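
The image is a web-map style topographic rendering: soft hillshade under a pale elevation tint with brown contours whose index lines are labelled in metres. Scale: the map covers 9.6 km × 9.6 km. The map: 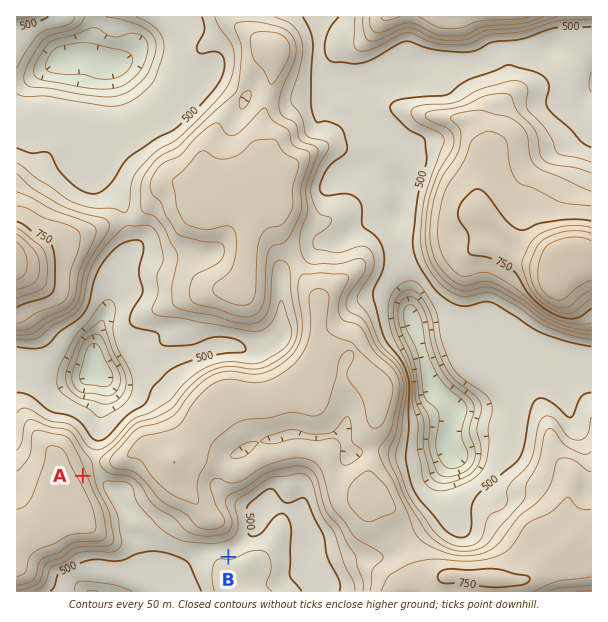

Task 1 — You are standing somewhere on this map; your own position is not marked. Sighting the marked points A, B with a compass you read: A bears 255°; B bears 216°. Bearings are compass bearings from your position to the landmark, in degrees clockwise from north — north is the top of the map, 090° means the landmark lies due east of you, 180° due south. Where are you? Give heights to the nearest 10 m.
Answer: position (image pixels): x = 336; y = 408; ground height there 680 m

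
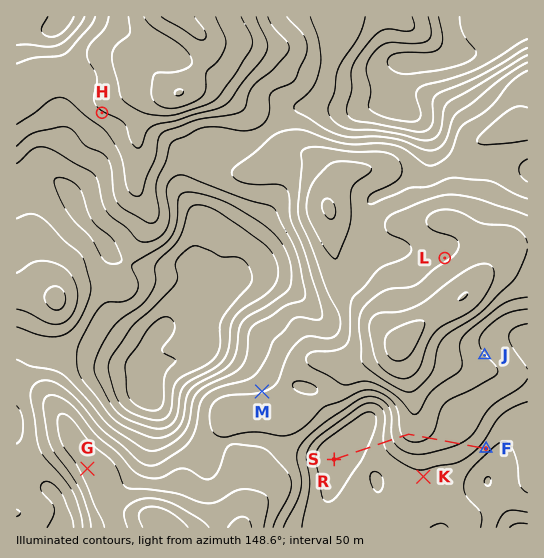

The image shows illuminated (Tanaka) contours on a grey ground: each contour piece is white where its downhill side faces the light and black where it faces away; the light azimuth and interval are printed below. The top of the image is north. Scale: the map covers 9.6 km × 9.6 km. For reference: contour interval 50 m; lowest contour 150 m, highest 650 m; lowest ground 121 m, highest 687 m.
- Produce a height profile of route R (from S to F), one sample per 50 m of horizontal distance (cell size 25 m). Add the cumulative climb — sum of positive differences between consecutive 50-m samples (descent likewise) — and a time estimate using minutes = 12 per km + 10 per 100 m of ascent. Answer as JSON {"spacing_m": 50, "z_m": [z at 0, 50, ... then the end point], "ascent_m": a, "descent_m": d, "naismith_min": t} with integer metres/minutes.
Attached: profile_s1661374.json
{"spacing_m": 50, "z_m": [540, 539, 537, 534, 530, 526, 522, 519, 515, 512, 510, 507, 504, 501, 496, 491, 485, 477, 468, 457, 445, 432, 418, 404, 389, 375, 363, 352, 342, 335, 331, 330, 331, 333, 336, 340, 345, 349, 354, 359, 364, 369, 374, 379, 383, 387, 390, 394, 397, 400, 403, 407, 412, 419, 427, 436, 447, 458, 470, 481, 482], "ascent_m": 152, "descent_m": 210, "naismith_min": 51}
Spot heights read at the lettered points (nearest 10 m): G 270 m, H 310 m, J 350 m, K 460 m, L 260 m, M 350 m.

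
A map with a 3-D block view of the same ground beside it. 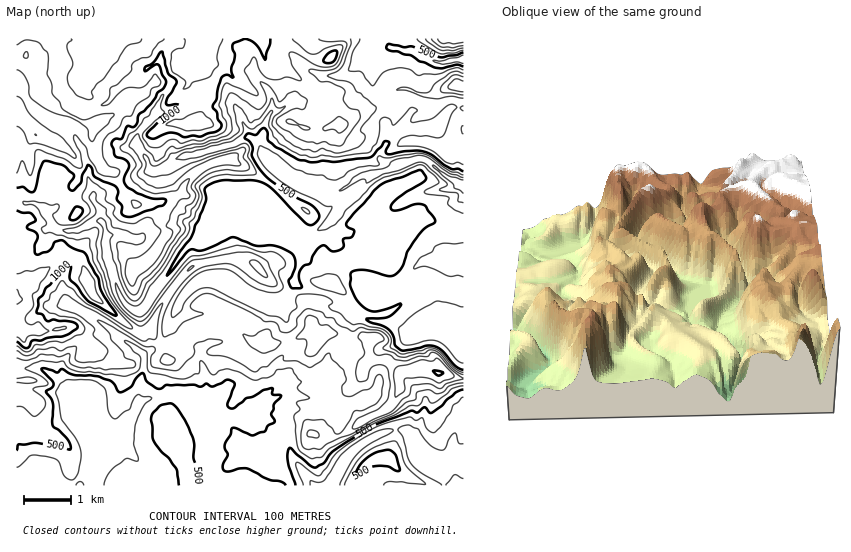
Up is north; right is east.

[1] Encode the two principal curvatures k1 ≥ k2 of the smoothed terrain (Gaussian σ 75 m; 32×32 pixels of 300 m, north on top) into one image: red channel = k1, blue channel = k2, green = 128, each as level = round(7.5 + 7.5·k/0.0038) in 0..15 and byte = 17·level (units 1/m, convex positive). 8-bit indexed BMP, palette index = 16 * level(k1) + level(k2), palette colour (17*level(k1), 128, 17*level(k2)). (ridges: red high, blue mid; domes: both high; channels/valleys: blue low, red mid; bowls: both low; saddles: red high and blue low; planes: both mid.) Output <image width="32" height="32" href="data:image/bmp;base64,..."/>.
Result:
<image width="32" height="32" href="data:image/bmp;base64,Qk02CAAAAAAAADYEAAAoAAAAIAAAACAAAAABAAgAAAAAAAAEAAATCwAAEwsAAAABAAAAAAAAAIAAABGAAAAigAAAM4AAAESAAABVgAAAZoAAAHeAAACIgAAAmYAAAKqAAAC7gAAAzIAAAN2AAADugAAA/4AAAACAEQARgBEAIoARADOAEQBEgBEAVYARAGaAEQB3gBEAiIARAJmAEQCqgBEAu4ARAMyAEQDdgBEA7oARAP+AEQAAgCIAEYAiACKAIgAzgCIARIAiAFWAIgBmgCIAd4AiAIiAIgCZgCIAqoAiALuAIgDMgCIA3YAiAO6AIgD/gCIAAIAzABGAMwAigDMAM4AzAESAMwBVgDMAZoAzAHeAMwCIgDMAmYAzAKqAMwC7gDMAzIAzAN2AMwDugDMA/4AzAACARAARgEQAIoBEADOARABEgEQAVYBEAGaARAB3gEQAiIBEAJmARACqgEQAu4BEAMyARADdgEQA7oBEAP+ARAAAgFUAEYBVACKAVQAzgFUARIBVAFWAVQBmgFUAd4BVAIiAVQCZgFUAqoBVALuAVQDMgFUA3YBVAO6AVQD/gFUAAIBmABGAZgAigGYAM4BmAESAZgBVgGYAZoBmAHeAZgCIgGYAmYBmAKqAZgC7gGYAzIBmAN2AZgDugGYA/4BmAACAdwARgHcAIoB3ADOAdwBEgHcAVYB3AGaAdwB3gHcAiIB3AJmAdwCqgHcAu4B3AMyAdwDdgHcA7oB3AP+AdwAAgIgAEYCIACKAiAAzgIgARICIAFWAiABmgIgAd4CIAIiAiACZgIgAqoCIALuAiADMgIgA3YCIAO6AiAD/gIgAAICZABGAmQAigJkAM4CZAESAmQBVgJkAZoCZAHeAmQCIgJkAmYCZAKqAmQC7gJkAzICZAN2AmQDugJkA/4CZAACAqgARgKoAIoCqADOAqgBEgKoAVYCqAGaAqgB3gKoAiICqAJmAqgCqgKoAu4CqAMyAqgDdgKoA7oCqAP+AqgAAgLsAEYC7ACKAuwAzgLsARIC7AFWAuwBmgLsAd4C7AIiAuwCZgLsAqoC7ALuAuwDMgLsA3YC7AO6AuwD/gLsAAIDMABGAzAAigMwAM4DMAESAzABVgMwAZoDMAHeAzACIgMwAmYDMAKqAzAC7gMwAzIDMAN2AzADugMwA/4DMAACA3QARgN0AIoDdADOA3QBEgN0AVYDdAGaA3QB3gN0AiIDdAJmA3QCqgN0Au4DdAMyA3QDdgN0A7oDdAP+A3QAAgO4AEYDuACKA7gAzgO4ARIDuAFWA7gBmgO4Ad4DuAIiA7gCZgO4AqoDuALuA7gDMgO4A3YDuAO6A7gD/gO4AAID/ABGA/wAigP8AM4D/AESA/wBVgP8AZoD/AHeA/wCIgP8AmYD/AKqA/wC7gP8AzID/AN2A/wDugP8A/4D/AIaGhaSUpaeYmJeHh5iHl4d2hobHk6OCtcZ2hbXnxpTHhnZ2p6aGhJeGhoeHl4aHl4eXqJWBx4WA2Menx3R1hYWGdoa2p3WHhYaHh5eHdoeHmJenkri4lnGAt8mnc4Wmhqenx7iFhneHhoiYqIeGh5eHh5eTycrX5oNwkqRzp5eWhpeVdXaHh4eFmJiohoaXlnZ3hoW3p4ak+caDcnS3h4Z2p6d1d4eXl4SXqZeGh5andnaHl5aWhXST1fimlaSWdaa0lGV3dna3dYSSgoR1hKeXhYaFpaaWp4VzlfilhKZkx+jEc4NjhLaDlZaXlpaWZJWWhHalhYaG15R05pWW6fSBcIOUuae3x9fDyLeXhJeWqKiGhZaFdobItcTn+PjpYrWFhpPHybenkYHHppaVqJeFp5aVt7eElnXEw3OGx6Vz17amp6OmhXC1x7O3p4V1hbe4tsWm2La1xvrXYnOThHe2x9b56KOA9vT2g4Wot7enl7ancqfHqIWkgpF1d4eHh6aTcnOQgffEcJL2caWVpre3hHN0taWFdJWmx6eGh4eHqJV1YpX4toD3gPaipMm3hIGDpZLHpJS2hXV1pqd3d4e3yIeSx/mEkfiEgPeBgYJzhbjoc5O3uKd0dYWDp5eXmIanx4LGp4Cl+biDkPjElJW46ZSWlJeXpZaXqZeEloaXhoWmxteWcMeW57hwo7bn19imuKZ0mIeHl5iYl3aGdYSYlqWopseAtXN095eBdIWmhHSFhZeWloeHh5inh3eHiJamgKCQspGVlXTFxpR0h4V2h4eFlKOEpoeHh5enl6ent6WDt+q0g7jIlbeWpoOGh3d3doXp2JOUuJeGh5iYh5ZzpJaWtXCmt9nX2MbZlHWHd3aV96aFlaSUyJeFlKa3pJamhpfHcpXThXV1tuRiZIR0peaDg4SVk5Om2Ne3xbJwpqZ1dMWi6NmUcIGF9/aWp/fFc4WGhYWWhICQktmzkLeWk4W31NWWlrWhxnBwoPb5tmJzhZeWlpaWprSCgJDYuJXG18eB14WTYNimpZaVgJDBgZeYmKent7eooujn14anpLeGhJW4p6ei0/fH2Nnpx6KBt7jIt7fJhJaVhIWGdqi3dYanppbHtqeAgqWnt5eDpLWgyJaHh6e3loWXh5eFlZWWp4SUpYOnx6ehtoS2lXGX2LKChIaWhpelt3WWppSDdreWhKiXdYOW17Kjl5ellNeSpYa3xsi4hnWYuLel9vp1x3SGqKiXl4SkscenmKa2hKS3p6WAoIGGdoeIh6aVuLenhXaXh7iHhpWBuIeXl5eFtoeGpeb7lXSGl5eUgJCAlZaGhpZ2h6eXqJOFh4enhpTIh4aWg7PklJeElKPG6ec="/>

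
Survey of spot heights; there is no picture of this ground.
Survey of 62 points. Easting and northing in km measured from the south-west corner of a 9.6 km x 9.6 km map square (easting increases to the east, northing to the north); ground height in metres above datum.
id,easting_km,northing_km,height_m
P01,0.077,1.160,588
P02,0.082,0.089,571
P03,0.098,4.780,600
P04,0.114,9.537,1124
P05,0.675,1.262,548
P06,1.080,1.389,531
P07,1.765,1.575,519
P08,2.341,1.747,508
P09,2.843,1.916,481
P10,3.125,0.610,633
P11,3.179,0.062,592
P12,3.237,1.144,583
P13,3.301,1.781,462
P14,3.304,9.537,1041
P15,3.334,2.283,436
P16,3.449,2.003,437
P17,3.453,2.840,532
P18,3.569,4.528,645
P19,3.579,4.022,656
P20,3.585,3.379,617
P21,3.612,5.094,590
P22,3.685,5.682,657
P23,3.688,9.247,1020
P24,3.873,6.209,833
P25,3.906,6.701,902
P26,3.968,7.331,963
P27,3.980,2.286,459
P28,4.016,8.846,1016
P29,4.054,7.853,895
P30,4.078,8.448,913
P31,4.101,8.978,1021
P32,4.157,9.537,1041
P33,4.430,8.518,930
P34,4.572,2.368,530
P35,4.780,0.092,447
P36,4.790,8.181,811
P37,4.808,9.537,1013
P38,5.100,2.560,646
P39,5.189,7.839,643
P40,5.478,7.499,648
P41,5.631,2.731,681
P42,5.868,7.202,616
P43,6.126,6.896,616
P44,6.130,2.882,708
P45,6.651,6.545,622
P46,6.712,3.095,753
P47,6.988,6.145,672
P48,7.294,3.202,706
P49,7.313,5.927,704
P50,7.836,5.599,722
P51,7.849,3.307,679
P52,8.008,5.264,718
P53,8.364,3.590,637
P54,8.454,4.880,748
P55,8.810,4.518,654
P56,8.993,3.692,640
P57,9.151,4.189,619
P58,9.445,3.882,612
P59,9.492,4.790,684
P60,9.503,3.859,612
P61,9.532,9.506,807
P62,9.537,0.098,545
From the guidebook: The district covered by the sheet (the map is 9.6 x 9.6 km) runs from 400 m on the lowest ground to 1130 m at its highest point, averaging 680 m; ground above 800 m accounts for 17.6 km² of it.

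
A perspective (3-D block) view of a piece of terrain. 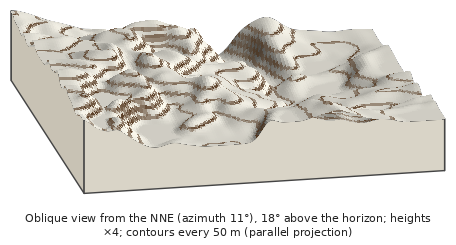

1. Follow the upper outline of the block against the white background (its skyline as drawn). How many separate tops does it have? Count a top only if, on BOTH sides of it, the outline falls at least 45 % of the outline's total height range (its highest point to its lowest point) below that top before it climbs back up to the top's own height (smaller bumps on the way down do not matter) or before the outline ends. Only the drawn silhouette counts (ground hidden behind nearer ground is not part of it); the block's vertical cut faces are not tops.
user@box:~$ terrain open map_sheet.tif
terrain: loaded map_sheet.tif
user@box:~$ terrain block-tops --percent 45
0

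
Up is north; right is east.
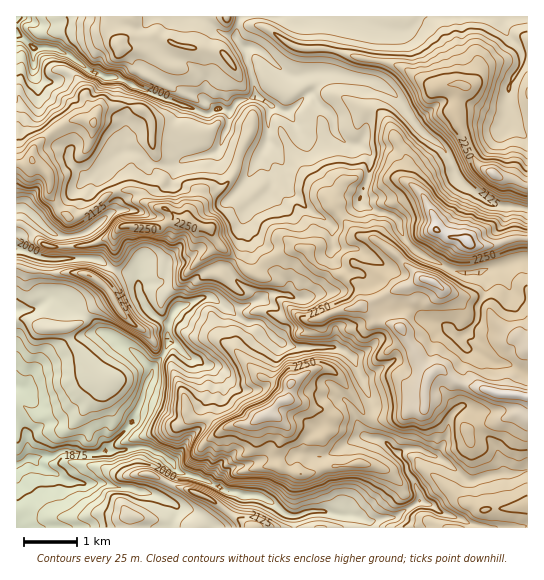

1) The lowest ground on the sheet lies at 1815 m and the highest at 2390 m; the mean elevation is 2125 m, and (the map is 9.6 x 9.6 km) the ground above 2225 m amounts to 19.9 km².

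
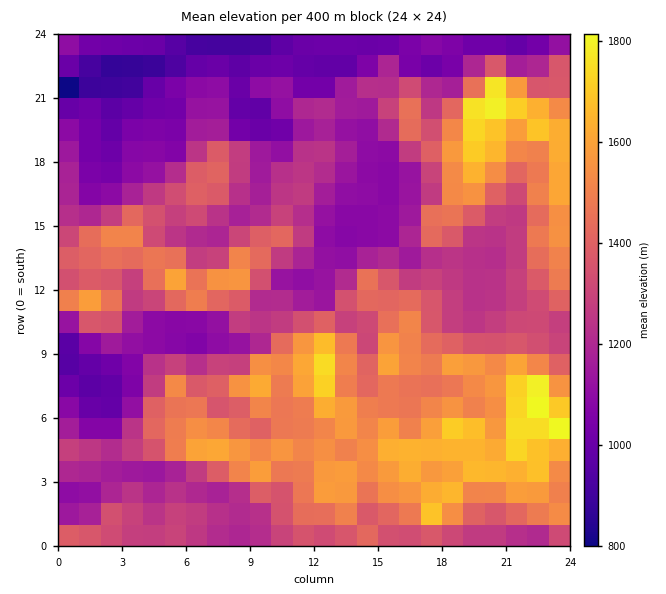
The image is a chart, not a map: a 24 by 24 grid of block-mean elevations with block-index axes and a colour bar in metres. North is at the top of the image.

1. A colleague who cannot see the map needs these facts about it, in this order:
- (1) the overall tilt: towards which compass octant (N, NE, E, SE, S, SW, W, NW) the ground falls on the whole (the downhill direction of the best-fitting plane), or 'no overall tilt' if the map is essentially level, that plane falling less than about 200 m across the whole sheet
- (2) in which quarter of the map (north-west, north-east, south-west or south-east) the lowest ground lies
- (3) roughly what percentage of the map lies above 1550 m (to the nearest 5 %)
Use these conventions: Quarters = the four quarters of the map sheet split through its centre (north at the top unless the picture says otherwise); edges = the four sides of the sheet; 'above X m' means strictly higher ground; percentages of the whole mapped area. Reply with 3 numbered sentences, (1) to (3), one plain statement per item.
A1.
(1) The general tilt is down to the north-west (the land rises towards the south-east).
(2) The lowest ground is in the north-west quarter.
(3) About 15 % of the map lies above 1550 m.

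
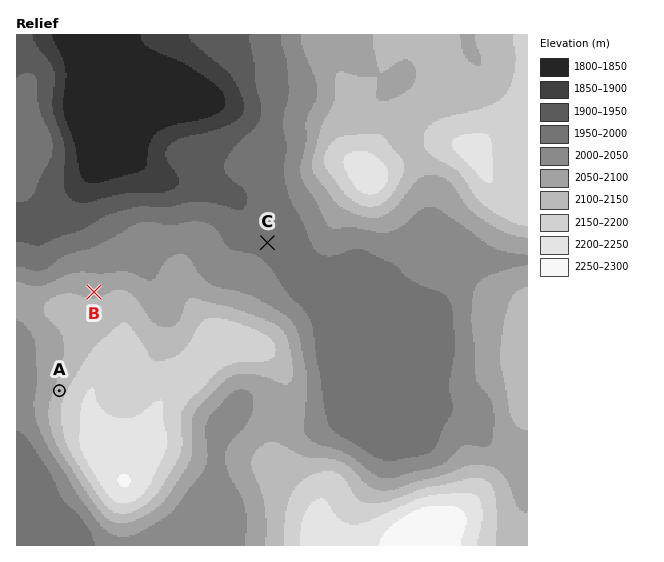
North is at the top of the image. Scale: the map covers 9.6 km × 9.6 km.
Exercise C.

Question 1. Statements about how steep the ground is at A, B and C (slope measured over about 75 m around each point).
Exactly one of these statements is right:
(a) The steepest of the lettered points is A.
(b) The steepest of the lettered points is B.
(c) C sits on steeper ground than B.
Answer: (a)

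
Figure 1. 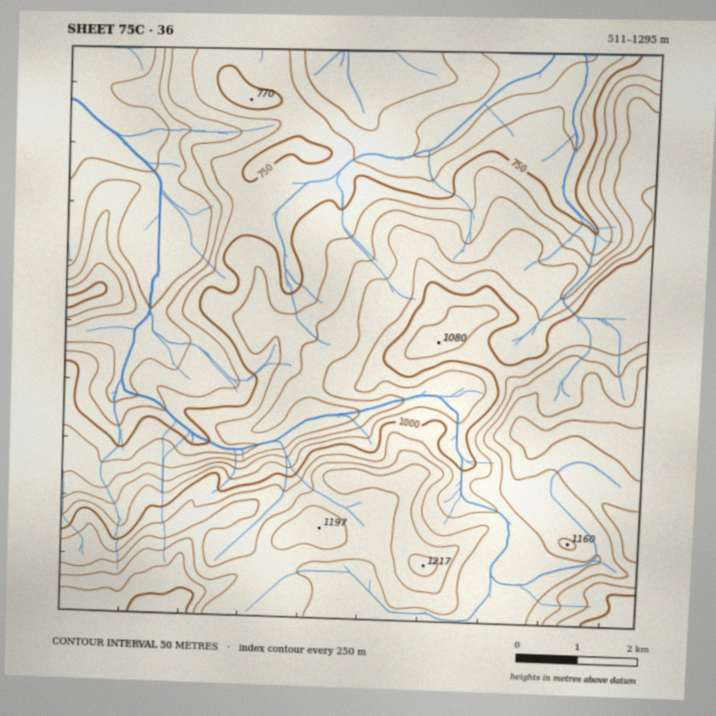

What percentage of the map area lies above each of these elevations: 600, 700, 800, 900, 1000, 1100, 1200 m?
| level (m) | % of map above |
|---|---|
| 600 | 93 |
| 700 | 77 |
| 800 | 59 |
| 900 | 47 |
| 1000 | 36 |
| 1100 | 20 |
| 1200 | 4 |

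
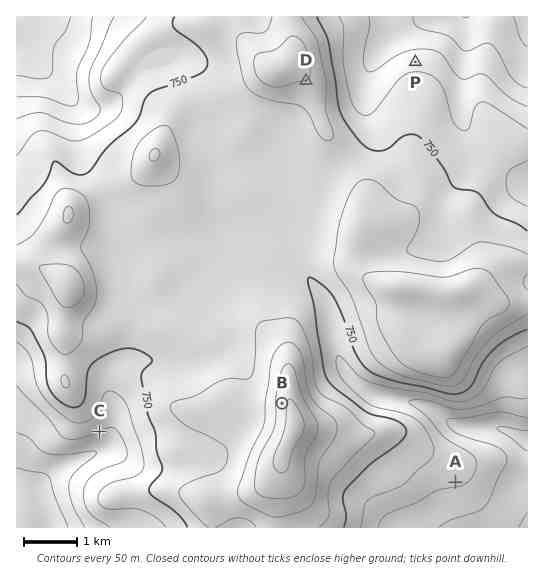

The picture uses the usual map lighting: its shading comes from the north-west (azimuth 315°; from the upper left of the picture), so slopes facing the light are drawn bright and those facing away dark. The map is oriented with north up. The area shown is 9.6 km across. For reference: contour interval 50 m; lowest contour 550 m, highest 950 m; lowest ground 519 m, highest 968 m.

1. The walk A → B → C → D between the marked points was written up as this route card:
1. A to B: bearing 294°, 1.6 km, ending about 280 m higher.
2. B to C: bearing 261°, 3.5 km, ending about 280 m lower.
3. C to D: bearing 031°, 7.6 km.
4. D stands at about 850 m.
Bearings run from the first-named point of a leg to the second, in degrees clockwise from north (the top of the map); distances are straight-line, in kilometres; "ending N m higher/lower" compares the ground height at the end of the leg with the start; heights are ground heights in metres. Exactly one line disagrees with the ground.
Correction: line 1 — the distance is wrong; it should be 3.6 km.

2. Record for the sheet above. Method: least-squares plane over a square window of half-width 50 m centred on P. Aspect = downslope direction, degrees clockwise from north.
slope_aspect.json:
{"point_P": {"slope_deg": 7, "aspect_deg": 355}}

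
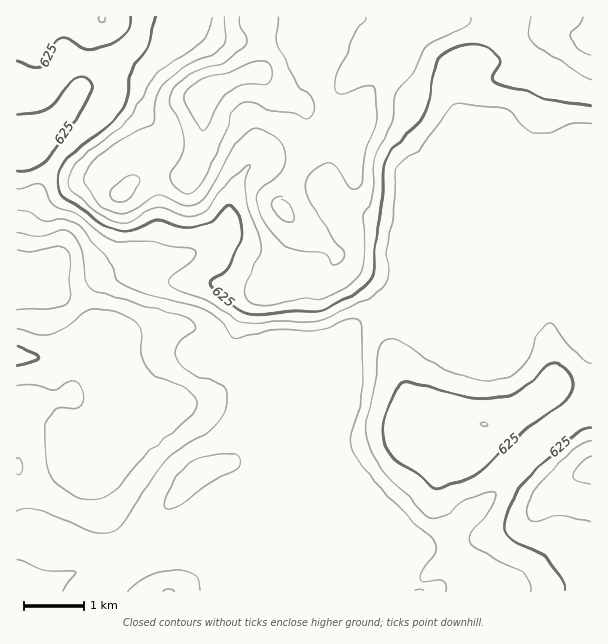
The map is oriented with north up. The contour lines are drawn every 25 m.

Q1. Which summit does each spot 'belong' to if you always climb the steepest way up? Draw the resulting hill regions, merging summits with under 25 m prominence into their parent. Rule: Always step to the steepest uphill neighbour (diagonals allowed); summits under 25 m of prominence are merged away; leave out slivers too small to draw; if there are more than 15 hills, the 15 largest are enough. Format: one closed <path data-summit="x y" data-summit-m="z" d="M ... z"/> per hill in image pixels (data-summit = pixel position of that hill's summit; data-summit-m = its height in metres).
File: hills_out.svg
<path data-summit="206 95" data-summit-m="742" d="M488 16l-346 1 0 10-4 12-17 12-9 23 0 9-24 37-40 53-10 16-18 45-4 39 1 221 18-4 12-6 25-19 13-31 14-8 7-9 5-21 14 2 24-4 22 9 14 0 25-6 36-18 15 6 11 11 5 9 3 32 4 15 1 18 51-120 8-14 12-11 37-18 29 0 6 3 9 0 63-26 14-11 2-13-5-6 0-9-48-114-6-38 1-22 15-10 11-14 4-18z"/><path data-summit="483 423" data-summit-m="650" d="M584 278l-14 0-22 5-50 1-61 26-9 0-6-3-29 0-33 15-16 14-7 11-45 111-15 30-11 11-12 6-65 25-21 12-38 16 5 1 33-9 18 0 86-36 16 0 9 4 39 0 66 28 26 0 10-5 29-27 13-8 16-15 10-15 33-32 40-32 13-4 0-96-6-4z"/><path data-summit="195 476" data-summit-m="583" d="M249 379l-39 18-25 6-14 0-22-9-24 4-14-2-5 21-7 9-14 8-13 31-25 19-12 6-17 3-2 2 0 93 14 1 15-3 42-20 26-2 16-5 39-17 21-12 77-31 11-11 6-12 1-24-4-15-3-32-5-9-11-11z"/><path data-summit="591 38" data-summit-m="683" d="M591 16l-102 0-2 22-6 15-8 8-9 5-7 8 0 19 6 38 47 109 1 14 5 6-2 13-13 11 47-1 44-7z"/><path data-summit="591 470" data-summit-m="681" d="M591 409l-12 3-40 32-33 32-10 15-16 15-13 8-23 22-12 8-30 2-66-28-35 1 86 35 24 28 18 6 3 4 159 0z"/><path data-summit="101 18" data-summit-m="651" d="M141 16l-125 1 1 255 3-38 18-45 16-25 34-44 24-37 0-9 9-23 11-7 7-8 3-9z"/><path data-summit="168 591" data-summit-m="601" d="M288 514l-21 2-81 34-18 0-39 10-36 5-18 6-25 13-20 5-13 0-1 2 253 1 5-17 8-5 12-13 7-20-3-15z"/>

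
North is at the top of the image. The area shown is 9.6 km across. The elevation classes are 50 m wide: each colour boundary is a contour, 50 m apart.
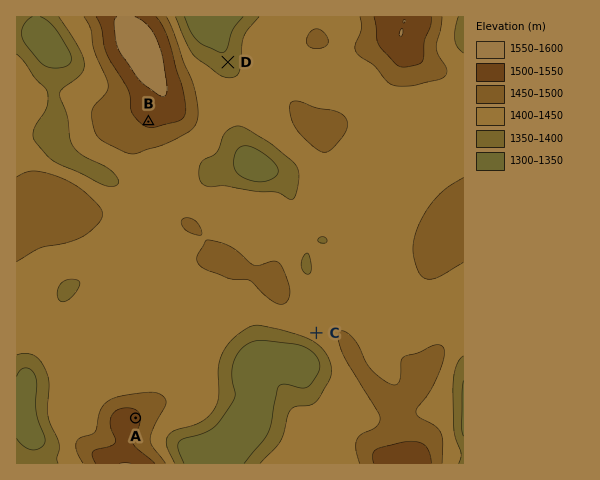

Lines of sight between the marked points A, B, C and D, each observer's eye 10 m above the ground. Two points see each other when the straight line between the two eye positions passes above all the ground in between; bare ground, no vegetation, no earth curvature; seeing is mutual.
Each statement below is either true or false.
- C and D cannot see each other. true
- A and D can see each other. false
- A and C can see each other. true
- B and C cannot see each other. true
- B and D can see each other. false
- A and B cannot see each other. false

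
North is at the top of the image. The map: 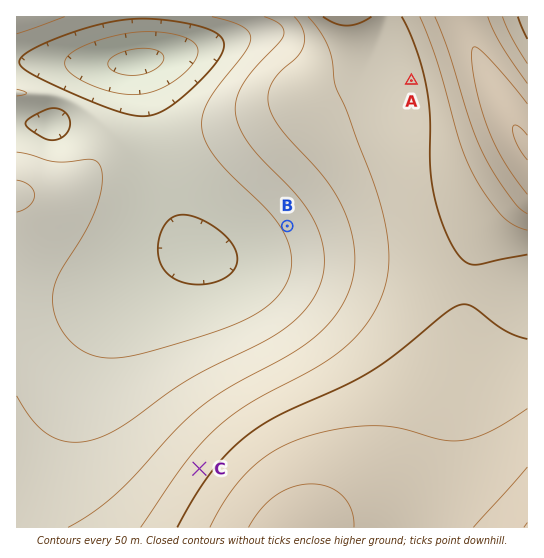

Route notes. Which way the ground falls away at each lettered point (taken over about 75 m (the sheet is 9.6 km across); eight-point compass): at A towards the W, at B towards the SW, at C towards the NW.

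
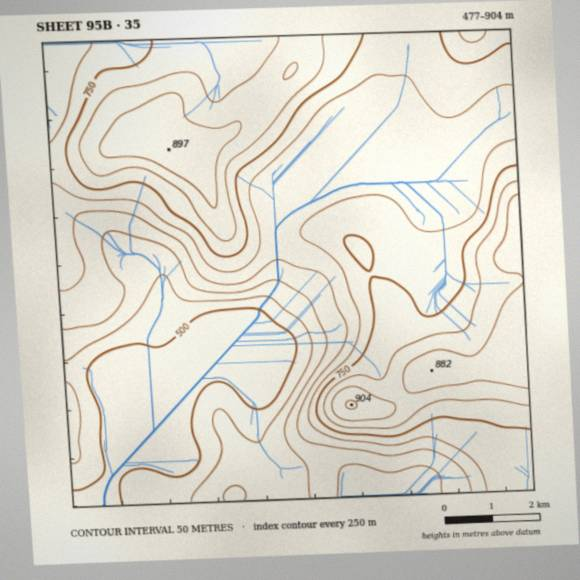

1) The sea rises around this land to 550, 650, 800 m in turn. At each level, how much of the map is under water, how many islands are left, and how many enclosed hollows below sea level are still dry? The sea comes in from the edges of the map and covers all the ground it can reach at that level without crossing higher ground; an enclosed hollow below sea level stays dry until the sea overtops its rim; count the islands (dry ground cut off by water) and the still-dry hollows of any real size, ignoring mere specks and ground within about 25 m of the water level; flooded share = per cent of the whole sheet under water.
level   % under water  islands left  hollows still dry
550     17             0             0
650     33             0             0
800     82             0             0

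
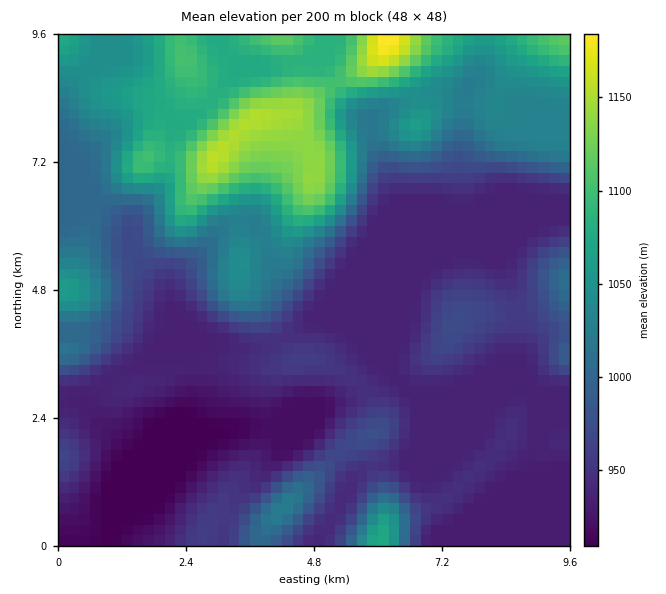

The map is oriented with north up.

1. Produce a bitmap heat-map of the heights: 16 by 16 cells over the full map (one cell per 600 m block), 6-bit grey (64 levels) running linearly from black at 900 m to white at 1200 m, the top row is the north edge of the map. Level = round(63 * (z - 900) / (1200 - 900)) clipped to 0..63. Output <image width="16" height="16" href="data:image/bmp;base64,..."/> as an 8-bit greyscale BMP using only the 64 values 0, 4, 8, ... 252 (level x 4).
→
<image width="16" height="16" href="data:image/bmp;base64,Qk02BQAAAAAAADYEAAAoAAAAEAAAABAAAAABAAgAAAAAAAABAAATCwAAEwsAAAABAAAAAAAAAAAAAAEBAQACAgIAAwMDAAQEBAAFBQUABgYGAAcHBwAICAgACQkJAAoKCgALCwsADAwMAA0NDQAODg4ADw8PABAQEAAREREAEhISABMTEwAUFBQAFRUVABYWFgAXFxcAGBgYABkZGQAaGhoAGxsbABwcHAAdHR0AHh4eAB8fHwAgICAAISEhACIiIgAjIyMAJCQkACUlJQAmJiYAJycnACgoKAApKSkAKioqACsrKwAsLCwALS0tAC4uLgAvLy8AMDAwADExMQAyMjIAMzMzADQ0NAA1NTUANjY2ADc3NwA4ODgAOTk5ADo6OgA7OzsAPDw8AD09PQA+Pj4APz8/AEBAQABBQUEAQkJCAENDQwBEREQARUVFAEZGRgBHR0cASEhIAElJSQBKSkoAS0tLAExMTABNTU0ATk5OAE9PTwBQUFAAUVFRAFJSUgBTU1MAVFRUAFVVVQBWVlYAV1dXAFhYWABZWVkAWlpaAFtbWwBcXFwAXV1dAF5eXgBfX18AYGBgAGFhYQBiYmIAY2NjAGRkZABlZWUAZmZmAGdnZwBoaGgAaWlpAGpqagBra2sAbGxsAG1tbQBubm4Ab29vAHBwcABxcXEAcnJyAHNzcwB0dHQAdXV1AHZ2dgB3d3cAeHh4AHl5eQB6enoAe3t7AHx8fAB9fX0Afn5+AH9/fwCAgIAAgYGBAIKCggCDg4MAhISEAIWFhQCGhoYAh4eHAIiIiACJiYkAioqKAIuLiwCMjIwAjY2NAI6OjgCPj48AkJCQAJGRkQCSkpIAk5OTAJSUlACVlZUAlpaWAJeXlwCYmJgAmZmZAJqamgCbm5sAnJycAJ2dnQCenp4An5+fAKCgoAChoaEAoqKiAKOjowCkpKQApaWlAKampgCnp6cAqKioAKmpqQCqqqoAq6urAKysrACtra0Arq6uAK+vrwCwsLAAsbGxALKysgCzs7MAtLS0ALW1tQC2trYAt7e3ALi4uAC5ubkAurq6ALu7uwC8vLwAvb29AL6+vgC/v78AwMDAAMHBwQDCwsIAw8PDAMTExADFxcUAxsbGAMfHxwDIyMgAycnJAMrKygDLy8sAzMzMAM3NzQDOzs4Az8/PANDQ0ADR0dEA0tLSANPT0wDU1NQA1dXVANbW1gDX19cA2NjYANnZ2QDa2toA29vbANzc3ADd3d0A3t7eAN/f3wDg4OAA4eHhAOLi4gDj4+MA5OTkAOXl5QDm5uYA5+fnAOjo6ADp6ekA6urqAOvr6wDs7OwA7e3tAO7u7gDv7+8A8PDwAPHx8QDy8vIA8/PzAPT09AD19fUA9vb2APf39wD4+PgA+fn5APr6+gD7+/sA/Pz8AP39/QD+/v4A////AAwIDBwwOFg8KGR4KBgYGBgYCAgMJCxEXDA8UCgkHBgYLBAICBAgHDA4LCggICQcHCgUDAgIDBAQJDwwICAgJCAcHBgQEBQYFBgoKCAgICAcPCggHBwgKCwsJCAoJCAgMFhEKBwcJCwoJCAgMDgsKDx0VDAgMFhUMCAgICg4NDBIeFg4MEx0aFQoICAgKCQsTFxMQFxccGxwTCQgICAgIDBUVEyElHh8pIw8ICAgICAgVGSMlMS0rMC0YDQ0MCwwOFholJzA0MTItGxkZExcZGhkeIyUnMDQzKBscHxocHBweICInKCYpKyorJyAcHB4fIR8gKCgmKCknMjgsIyAlKQ="/>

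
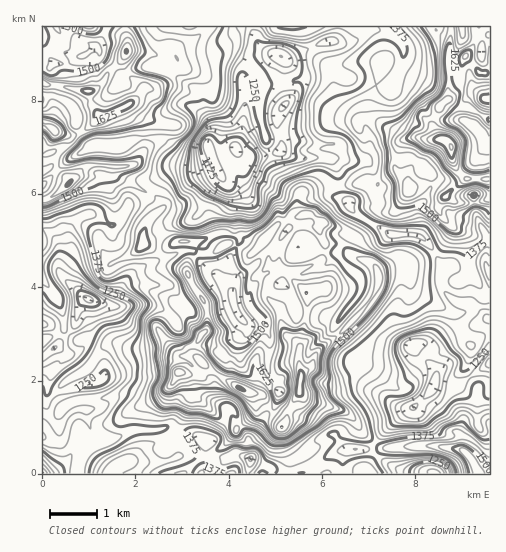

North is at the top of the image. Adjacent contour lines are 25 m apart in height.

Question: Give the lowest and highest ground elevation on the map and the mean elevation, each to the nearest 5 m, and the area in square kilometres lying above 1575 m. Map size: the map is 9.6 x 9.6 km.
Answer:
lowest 1085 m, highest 1780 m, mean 1420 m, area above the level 12.2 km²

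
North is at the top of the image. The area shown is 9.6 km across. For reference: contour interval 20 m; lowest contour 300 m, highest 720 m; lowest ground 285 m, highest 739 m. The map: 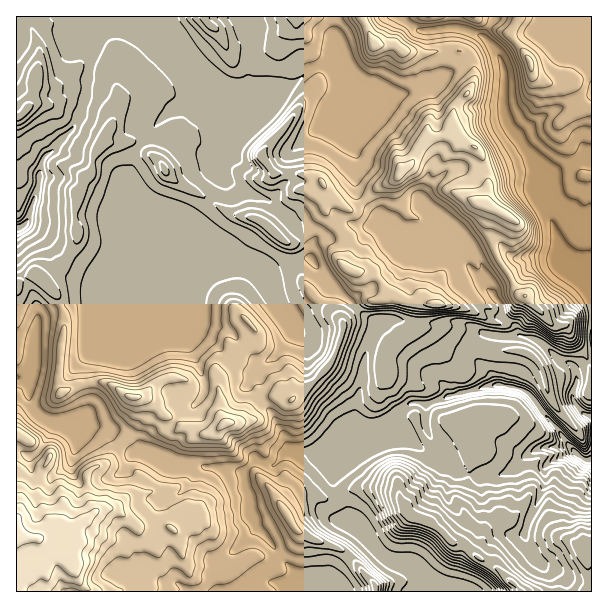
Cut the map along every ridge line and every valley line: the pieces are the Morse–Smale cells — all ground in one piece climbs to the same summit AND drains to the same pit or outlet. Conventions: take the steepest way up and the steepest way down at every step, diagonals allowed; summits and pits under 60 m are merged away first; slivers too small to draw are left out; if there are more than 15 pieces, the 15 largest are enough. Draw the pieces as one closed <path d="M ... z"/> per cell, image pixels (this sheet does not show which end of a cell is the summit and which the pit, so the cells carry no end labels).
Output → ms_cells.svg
<path d="M333 16l-223 0-8 4-10 10 0 24-6 26 0 15-7 24-6 10-29 27-4 12-2 20-8 28-9 12-5 0 0 56 19-10 21 20 6 13 12-5 19 0 3 3-2 18 8 21 6 6 8 4 12 0 6-4 11-12 7-26-1-55-3-8 28-14 9 0 27-38 10-20-4-16 5-8 11-37 8-13 42-13 34-24 14-4 10 1-8-27z"/><path d="M494 49l-5 0-19 10 4 6 1 13-6 14-12 12-3 6-3 18 4 8-9-2-20 5-5 5-7 17-12 8-9 12-15 6-24 23-6 0-18-16-5 7 0 9 23 27 0 18-4 11 7 5 21 1 10 10 8 14-15 5-13 1-6 6 9 8 12 8 15-5 25 6 39-3 15 4 14 8 19 3 24 0 14 6 16 17 11 2 6 8 17-11 0-53-3-4 3-23-26-13-7-9-5-29-12-31 0-24-8-15-24-29-6-13 0-48-6-15z"/><path d="M504 385l-15 0-40 11-23 8 0 29-15 7-15-2-39 18-7 0-16 21 2 14 10 16 3 14 15 12 19 23 10 6 21 4 15 14 12 6 3 6 147 0 1-131-10-3-10-8-18-25-29-34z"/><path d="M471 60l-15 7-24 19-51 12-16 0-9-9-10-20-7-7-7 0-23 8-15 14-10 6-42 13-8 13-6 24-10 21 0 7 4 6-2 8-8 15-28 39 31 18 28 4 11 4 10 9 6 0 18-9 23-3 8 13 37 35 9-6 10 0 14-5-7-14-10-10-21-1-7-5 4-11 0-18-23-27 0-9 5-7 18 16 6 0 24-23 15-6 7-10 14-10 7-17 5-5 27-5-2-14 3-10 3-6 12-12 6-14z"/><path d="M183 235l-7 0-28 14 3 8 1 55-7 26-11 12-6 4-12 0-8-4-6-6-6-14 0-25-3-3-19 0-13 6 3 6 0 19-3 11-3 37 4 11 21-8 25 0 21 13 20 1 9 9 6 8 7 3 11 9 6 0 12 6 10 1 17-12 10 0 6-2 5-9 13-11 12-4 18 4 21-16 20-24 11-28 0-11 13-13-32-31 1 16-5 7-9 8-21 12-14-20-12-28-10-10-11-4-28-4z"/><path d="M17 433l0 159 296-1-2-7-6 0-7-3-6-12-36-42-13-53-48-10-22 2-18-9-18-3-14-10-16 19-15 6-6 5 2 26 6 13-18 14-2 8-17-5-6 2 1-7-9-15-5-13 2-21 9-18-22-19z"/><path d="M393 319l-13 3-4 4-10 28-4 27-7 26 1 16-6 5-8 13 2 9 6 6 7 0 39-18 15 2 11-4 5-4-1-27 3-2 20-7 40-11 15 0 21 6 29 34 18 25 13 10 7-1-1-99-16 10-6-8-11-2-16-17-14-6-24 0-19-3-14-8-15-4-39 3z"/><path d="M353 424l-9 0-6 3-17 17-10 6-18 1-8 3-12 12-6 0-12-6-11 11 2 18 4 8 0 9 6 21 36 42 6 12 7 3 6 0 3 8 129 0 1-4-3-2-12-6-15-14-21-4-10-6-19-23-15-12-3-14-10-16-2-14 15-21-7-15z"/><path d="M591 16l-191 1 19 14 13 0 12-3 21 2 18 7 10 10 11 21 1 52 5 9 28 35 4 9 0 6 3 1 19-14 28-10z"/><path d="M357 308l-4 2-10 11 0 11-7 22-6 11-18 19-21 16-4 0-8-4-12 1-10 6-14 17-6 2-10 0-11 10-12 2-12-6-10-1-11-9-7-3-6-8-9-9-12-1 3 23-7 12-11 11 15 11 9 0 27 12 22-2 47 10 13-14 12 6 6 0 15-14 18-1 11-5 21-19 6-3 12-1-1-16 7-26 2-21 14-36z"/><path d="M108 16l-92 1 1 211 4 0 9-12 8-28 2-20 4-12 29-27 6-10 7-24 0-15 6-26 0-24z"/><path d="M35 274l-11 4-8 7 0 147 11 7 22 19-9 18-2 21 5 13 9 15 0 5 22 5 2-8 18-14-6-13-2-26 6-5 15-6 15-20-18-15-11-2-24 1-7-3-9 0-14-6-7-8-4-14 2-13-8-8 10-15 0-15 5-25 5-6 19-8-5-12z"/><path d="M60 307l-18 7-5 6-5 25 0 15-10 15 8 8 0 21 6 10 12 8 21 5 30 0 24 15 10-10 7-12-1-15-4-8-6 0-25-15-21 2-22 8-3-17 6-42 0-19z"/><path d="M362 16l-27 0-1 20 6 24 10 15 6 14 9 9 16 0 51-12 24-19 14-8-11-9-21 0-18 4-18-4-10-7-15 1-4-2z"/><path d="M591 157l-9 1-24 11-9 6-7 8 0 14 12 31 4 23 4 12 8 7 21 8z"/>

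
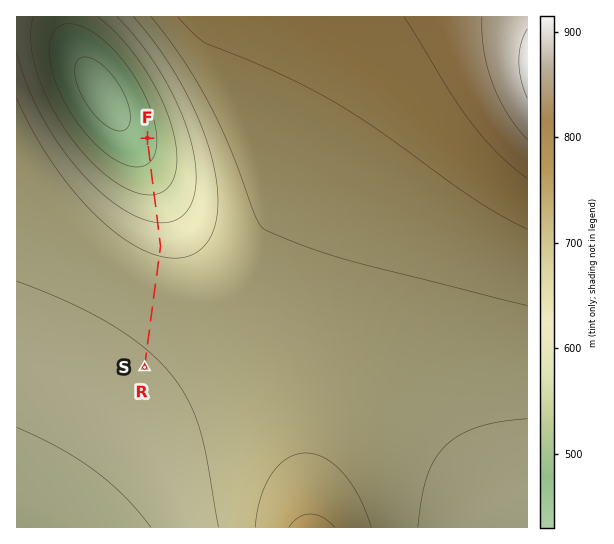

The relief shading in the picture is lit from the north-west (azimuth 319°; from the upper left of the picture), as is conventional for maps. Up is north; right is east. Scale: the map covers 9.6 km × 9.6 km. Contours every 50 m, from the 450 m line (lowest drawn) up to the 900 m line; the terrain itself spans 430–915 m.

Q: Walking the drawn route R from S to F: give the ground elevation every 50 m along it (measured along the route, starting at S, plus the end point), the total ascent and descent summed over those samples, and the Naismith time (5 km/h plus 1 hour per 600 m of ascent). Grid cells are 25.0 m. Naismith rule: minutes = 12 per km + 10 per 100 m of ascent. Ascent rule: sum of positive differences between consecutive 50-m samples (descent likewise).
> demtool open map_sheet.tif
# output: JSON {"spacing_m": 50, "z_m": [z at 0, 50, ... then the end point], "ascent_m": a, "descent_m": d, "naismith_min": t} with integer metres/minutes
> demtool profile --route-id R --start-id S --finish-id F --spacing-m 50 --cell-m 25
{"spacing_m": 50, "z_m": [645, 646, 646, 647, 648, 649, 650, 650, 651, 652, 653, 654, 654, 655, 656, 657, 657, 658, 659, 660, 661, 661, 662, 663, 664, 665, 665, 666, 667, 668, 668, 668, 668, 668, 667, 666, 664, 663, 661, 659, 656, 653, 650, 647, 644, 640, 636, 633, 629, 625, 621, 617, 612, 608, 603, 599, 594, 589, 585, 580, 575, 570, 566, 561, 556, 551, 547, 542, 538, 533, 529, 525, 521, 517, 513, 509, 506, 502, 499, 496, 493, 491, 488, 486, 484, 482, 481, 480], "ascent_m": 24, "descent_m": 188, "naismith_min": 54}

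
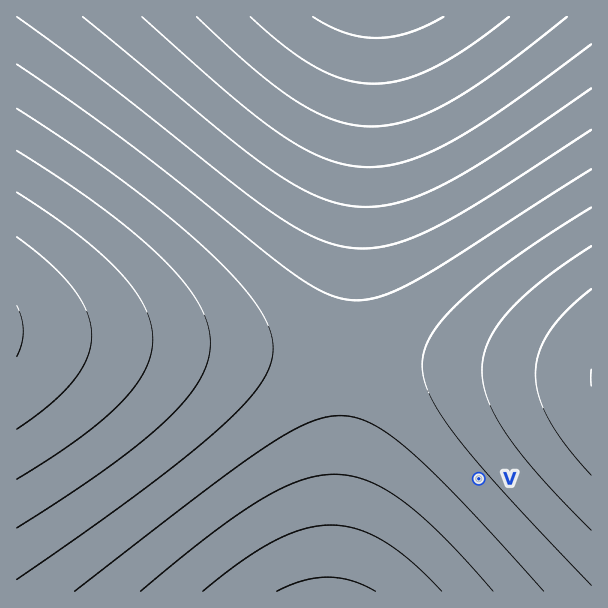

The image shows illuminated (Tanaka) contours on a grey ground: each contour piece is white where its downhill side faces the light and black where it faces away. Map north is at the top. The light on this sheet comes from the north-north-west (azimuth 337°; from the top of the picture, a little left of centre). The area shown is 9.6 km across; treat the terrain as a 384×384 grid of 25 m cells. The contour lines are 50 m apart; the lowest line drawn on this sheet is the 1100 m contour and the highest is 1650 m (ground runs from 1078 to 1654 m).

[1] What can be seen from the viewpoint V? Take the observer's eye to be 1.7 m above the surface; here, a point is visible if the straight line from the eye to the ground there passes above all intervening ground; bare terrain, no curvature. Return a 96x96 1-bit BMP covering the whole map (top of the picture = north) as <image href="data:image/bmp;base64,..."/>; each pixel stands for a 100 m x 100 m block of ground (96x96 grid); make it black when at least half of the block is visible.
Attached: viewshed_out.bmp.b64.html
<image width="96" height="96" href="data:image/bmp;base64,Qk2+BAAAAAAAAD4AAAAoAAAAYAAAAGAAAAABAAEAAAAAAIAEAAATCwAAEwsAAAIAAAAAAAAA////AAAAAAD///////////////7///////////////z///////////////j///////////////D//////////////+D//////////////8D//////////////8D//////////////4D//////////////4D//////////////wD//////////////wD//////////////wD//////////////wD//////////////4D//////////////4D//////////////4D//////////////8D//////////////8D//////////////8D//////////////8D//////////////4D//////////////wD//////////////gD/////////////4AD////////////AAAD///////////8AAAD///////////wAAAD///////////gAAAD///////////AAAAD//////////+AAAAD//////////8AAAAD//////////4AAAAD//////////wAAAAD//////////gAAAAD//////////AAAAAD/////////+AAAAAD/////////8AAAAAD/////////4AAAAAD/////////wAAAAAD/////////gAAAAAD/////////AAAAAAD////////+AAAAAAD////////8AAAAAAD////////4AAAAAAD////////wAAAAAAD////////gAAAAAAD////////AAAAAAAD///////+AAAAAAAD///////8AAAAAAAD///////4AAAAAAAD///////wAAAAAAAD///////gAAAAAAAB///////AAAAAAAAAH/////8AAAAAAAAAA/////4AAAAAAAAAAD////wAAAAAAAAAAAf///AAAAAAAAAAAAB//+AAAAAAAAAAAAAP/wAAAAAAAAAAAAAAAAAAAAAAAAAAAAAAAAAAAAAAAAAAAAAAAAAAAAAAAAAAAAAAAAAAAAAAAAAAAAAAAAAAAAAAAAAAAAAAAAAAAAAAAAAAAAAAAAAAAAAAAAAAAAAAAAAAAAAAAAAAAAAAAAAAAAAAAAAAAAAAAAAAAAAAAAAAAAAAAAAAAAAAAAAAAAAAAAAAAAAAAAAAAAAAAAAAAAAAAAAAAAAAAAAAAAAAAAAAAAAAAAAAAAAAAAAAAAAAAAAAAAAAAAAAAAAAAAAAAAAAAAAAAAAAAAAAAAAAAAAAAAAAAAAAAAAAAAAAAAAAAAAAAAAAAAAAAAAAAAAAAAAAAAAAAAAAAAAAAAAAAAAAAAAAAAAAAAAAAAAAAAAAAAAAAAAAAAAAAAAAAAAAAAAAAAAAAAAAAAAAAAAAAAAAAAAAAAAAAAAAAAAAAAAAAAAAAAAAAAAAAAAAAAAAAAAAAAAAAAAAAAAAAAAAAAAAAAAAAAAAAAAAAAAAAAAAAAAAAAAAAAAAAAAAAAAAAAAAAAAAAAAAAAAAAAAAAAAAAAAAAAAAAAAAAAAAAAAAAAAAAAAAAAAAAAAAAAAAAAAAAAAA="/>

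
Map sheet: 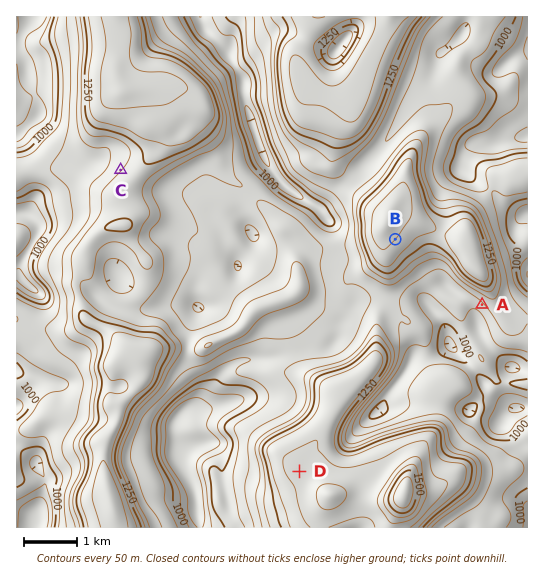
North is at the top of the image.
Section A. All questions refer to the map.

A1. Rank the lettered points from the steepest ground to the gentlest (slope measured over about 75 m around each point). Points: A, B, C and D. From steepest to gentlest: A C B D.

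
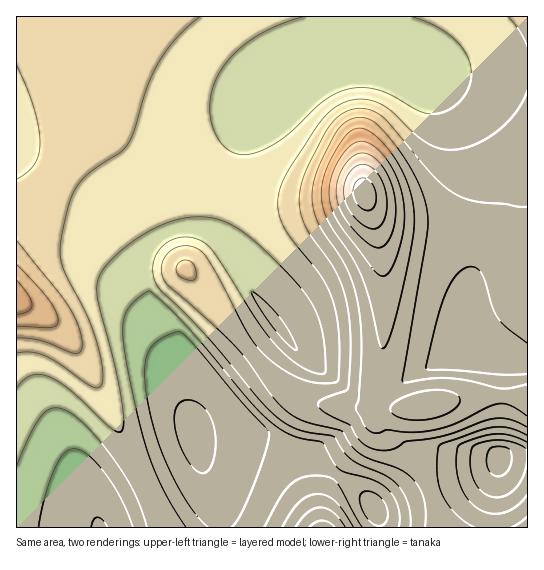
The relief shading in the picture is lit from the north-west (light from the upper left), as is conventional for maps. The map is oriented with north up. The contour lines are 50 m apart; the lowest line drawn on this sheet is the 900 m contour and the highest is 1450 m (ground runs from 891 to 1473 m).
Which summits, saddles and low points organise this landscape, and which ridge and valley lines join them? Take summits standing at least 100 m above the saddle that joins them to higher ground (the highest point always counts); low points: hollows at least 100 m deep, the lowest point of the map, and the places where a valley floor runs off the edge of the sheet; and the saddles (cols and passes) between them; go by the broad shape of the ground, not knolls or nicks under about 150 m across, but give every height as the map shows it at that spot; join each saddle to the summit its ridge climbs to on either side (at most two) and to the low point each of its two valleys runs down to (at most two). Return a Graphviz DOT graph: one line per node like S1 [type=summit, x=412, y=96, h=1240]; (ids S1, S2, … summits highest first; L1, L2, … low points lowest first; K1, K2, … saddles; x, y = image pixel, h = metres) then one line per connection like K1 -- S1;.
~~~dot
graph terrain {
  S1 [type=summit, x=365, y=194, h=1473];
  S2 [type=summit, x=17, y=298, h=1282];
  S3 [type=summit, x=322, y=527, h=1173];
  L1 [type=low, x=194, y=437, h=891];
  L2 [type=low, x=99, y=526, h=898];
  L3 [type=low, x=499, y=459, h=935];
  K1 [type=saddle, x=431, y=490, h=1107];
  K2 [type=saddle, x=222, y=189, h=1061];
  K3 [type=saddle, x=147, y=490, h=1023];
  K4 [type=saddle, x=335, y=474, h=996];
  K1 -- S1;
  K1 -- L1;
  K1 -- L3;
  K2 -- S1;
  K2 -- S2;
  K2 -- L1;
  K3 -- S2;
  K3 -- L1;
  K3 -- L2;
  K4 -- S1;
  K4 -- S3;
  K4 -- L1;
}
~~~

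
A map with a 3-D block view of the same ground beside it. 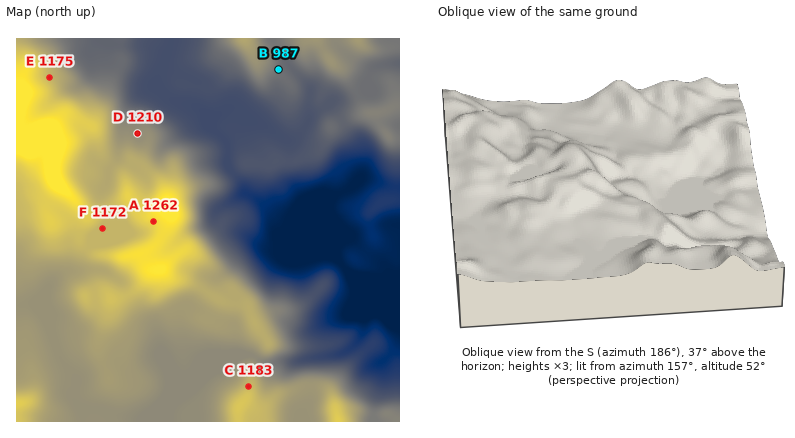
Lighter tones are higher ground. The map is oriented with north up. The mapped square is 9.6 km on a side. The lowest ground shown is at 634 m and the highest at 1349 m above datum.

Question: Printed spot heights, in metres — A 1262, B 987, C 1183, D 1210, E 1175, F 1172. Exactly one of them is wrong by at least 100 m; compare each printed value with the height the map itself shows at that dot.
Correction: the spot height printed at D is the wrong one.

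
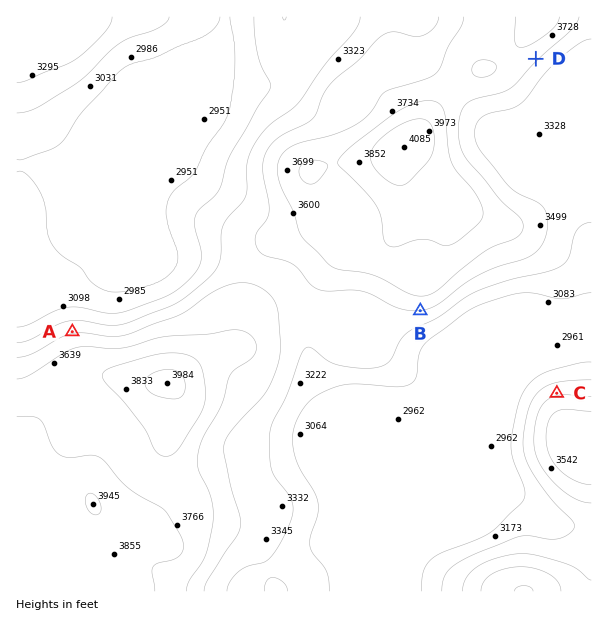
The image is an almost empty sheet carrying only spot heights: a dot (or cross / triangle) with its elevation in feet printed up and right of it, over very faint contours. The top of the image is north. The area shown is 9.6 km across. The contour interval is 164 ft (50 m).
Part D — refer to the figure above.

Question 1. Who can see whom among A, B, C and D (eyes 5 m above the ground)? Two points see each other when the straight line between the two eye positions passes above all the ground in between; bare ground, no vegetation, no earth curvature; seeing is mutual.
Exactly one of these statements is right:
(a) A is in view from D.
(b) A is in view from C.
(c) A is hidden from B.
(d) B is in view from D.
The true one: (c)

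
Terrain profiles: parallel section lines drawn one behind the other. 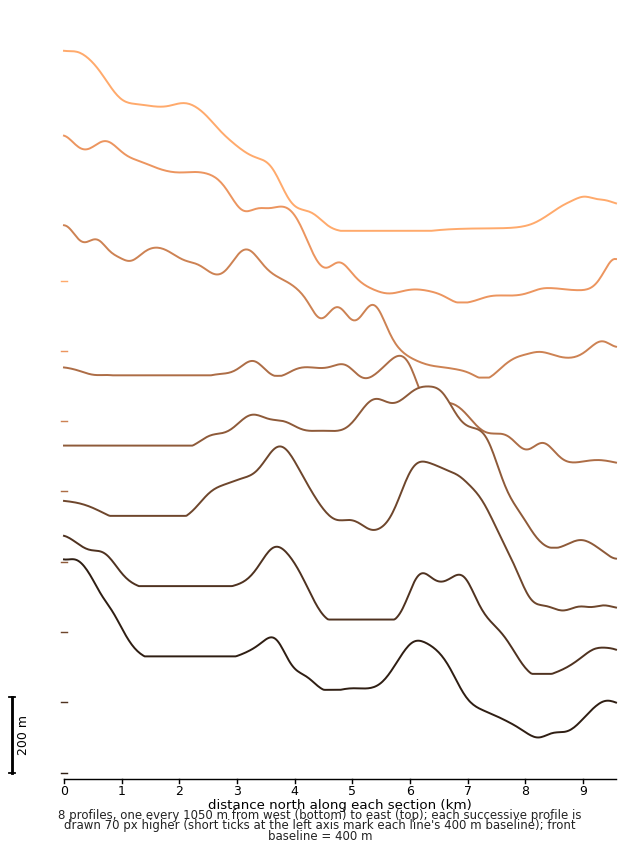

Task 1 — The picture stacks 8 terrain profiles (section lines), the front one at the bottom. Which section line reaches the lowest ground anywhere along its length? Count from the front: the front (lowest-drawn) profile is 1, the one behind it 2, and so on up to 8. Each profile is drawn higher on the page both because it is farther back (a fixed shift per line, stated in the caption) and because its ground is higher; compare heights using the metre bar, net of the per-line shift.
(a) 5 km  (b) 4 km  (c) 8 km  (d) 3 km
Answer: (b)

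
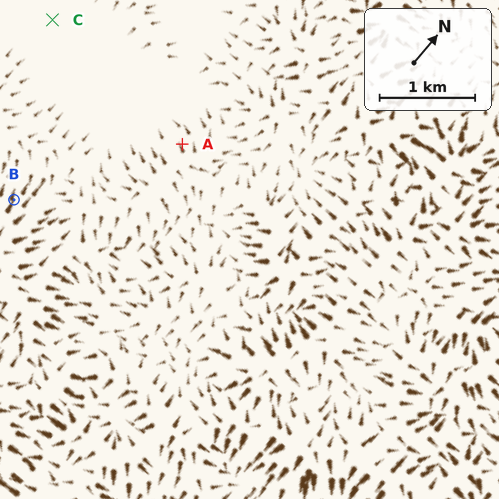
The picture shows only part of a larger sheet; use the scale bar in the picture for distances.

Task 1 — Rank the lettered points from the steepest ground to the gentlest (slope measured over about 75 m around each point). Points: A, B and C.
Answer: B A C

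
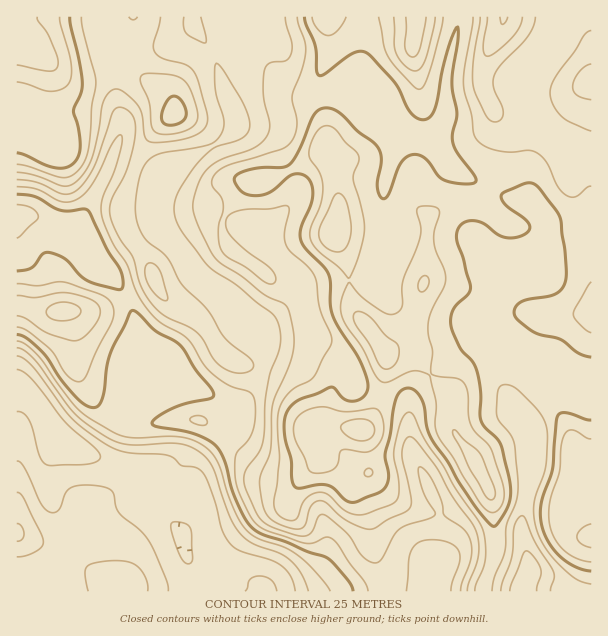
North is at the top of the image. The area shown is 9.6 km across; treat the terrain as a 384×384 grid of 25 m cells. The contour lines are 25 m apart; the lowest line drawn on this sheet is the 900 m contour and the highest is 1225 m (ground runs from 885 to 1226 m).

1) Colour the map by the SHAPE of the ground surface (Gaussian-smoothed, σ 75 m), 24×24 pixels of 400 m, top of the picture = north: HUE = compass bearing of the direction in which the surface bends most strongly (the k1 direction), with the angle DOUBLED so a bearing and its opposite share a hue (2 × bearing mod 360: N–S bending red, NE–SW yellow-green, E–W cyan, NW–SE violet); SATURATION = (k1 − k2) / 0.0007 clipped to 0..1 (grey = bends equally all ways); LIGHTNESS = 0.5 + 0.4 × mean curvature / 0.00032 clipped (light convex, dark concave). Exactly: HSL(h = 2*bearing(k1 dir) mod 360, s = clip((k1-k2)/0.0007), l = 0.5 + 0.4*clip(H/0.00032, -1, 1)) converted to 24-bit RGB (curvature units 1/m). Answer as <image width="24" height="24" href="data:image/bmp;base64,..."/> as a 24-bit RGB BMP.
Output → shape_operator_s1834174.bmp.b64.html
<image width="24" height="24" href="data:image/bmp;base64,Qk32BgAAAAAAADYAAAAoAAAAGAAAABgAAAABABgAAAAAAMAGAAATCwAAEwsAAAAAAAAAAAAAeXxdcWRncpV4hJaXj5ueprWgTUqndVyionBsd3BYVzdAXVA6p7RQaUhHir1DpMZ6X2OBSV1+FFep/+PMKEd6EzBavlMloG8UULxgV6OwfJ6de5CJgpmFr6+FZUF0c1R6qWdwlypJUzIhW2gjL9MgU2SMscuThK5nXlpobGVbECMo/9CI3+lqHQAz0ZthvOHbs+LWPkOkk3J8fpN3eZFzoHJleUp6WFt5mDaAzgh33nCuyvzbAs3/cyk0pNlCmItNY2NJVWWMLCNW2f9IxtgAFwBY1/TalrG8085vUDFqnZV+lpJ6iIplekpPfmdfTVRxVBNhhcueytzr+O/TIgYtwdRoj8OMfrOeZc7iUBefcRJn7/3OLvz7ACVk6tysa4pY0KdjP0qVkKaspnurqG+ajGCdnISbQzZuMxt3zuzTZ5ep7HWInDztY+nGy6PFqOK/MCOHKwMwgsJw0v/Msl3TABMz66aRsIFtwr9jRnV4cltCYigSdFcJVmEYb2opOhQoGeRyWs+MpjqUvntPzdSaQ0OSpskfqNVDKAIxbiJxsfm50PHDlEeIBAgv1rlNlt2Cwax/Zi9jRAUR3cMius7yso3wcS7kWdzqWf/HOUBwaCl44N7C0bumfyXx1vXxaHTODAAzuujduvy+eKxVrz6VGws/UupXb9OvukdSMwAq5+FwpvnOSqaoWX+6f47nuLbqrTaEJCVCNI+txeLBxarGLNfT41Nj8zJmAwo/kNhz5uCEW2JCaDdWUTGCWe9tfWpEThM1iRJx0f7NdbWGUF98aXxkYXRFWyYWnkIfO6JtF6R8nclPm2JDo3c6ThQc95UdIUdqbdmR0sWrg0WVYD59drunjJZifWlbIAsohPOcz+iwd5ZgRlNsfHdvaT9knUCKu+TQj7HKLVuKtZlgVYRwzEZmexeC7PPYPI7IU7Jkn6BVnDyTdICXcYZmfVxhk2pYDHC0a+NtsMRdo6BwN1tufzNTWysqWd52e8ODfGhyTDtmtrNYfEZ8dBU2ifeXddbGtHKfcJh+bGB5flqDk3R5jWBvdGF5opCCbKX709PwxtHrrrDaTxijkBVwtvHah+DShmWLekpeXS4xZMRcZSiFjdbg0/jdYit+2WxOdIhRXGFoXXF9iXedgI25gnrJnZC3ZojFWcJTjc5r0i+sUQBSy/i7euCwgU5ydDNCaSE3jOCQPaytO0Vzr+RvmZk1USxk2aCXxZeHUoCjYH2WZo6BcIpnXFdnqoxweEU7mrNPln86KQoZUBpp1/3OkjyXciZcsytblPTihNTXey5uWicmovo6R49iPmB6jr1v0a6Tb1WPdGZ3dXppentrX1xyfahyXWyemKZ6kz9qWxJnrPWtUMg9eyldajaGuu/GVK+SfENteyW/yqzj3fPYRWyUSVh0b55QwrRbZ1VuhVdzlo1lYJB8YXGDe5prZWUrhTwNPFwYMEG63vfHU0JtckSVd6evzr54ako8TH5FJW6DdZ3E9efQRkaZYkCidaONx5aLY1F8Yp6hjbu6gF2hgExrhptZOjYgvZw1IPwiAGVt89K4Rk94QmyTvW+ssFNVzICvcsOQIVxVK3Ax9PeqcEl9Nz1vp7+Ia4ygkm24rF6DgWpRbEhmsE5cULhZUELGuOrd6vPYAC0z6ZRSkW5QPG9WJp6XvL3svrzr1KXmsy3qN71szNxxjmCJNF19t72KfF59dENHk3BXk4ZvSkduer58jWW6fqrooL7Z9NzXDSKQBztr/zc6YnQbCmYFDWgHUl8nqVc5VCuB79jTi8Wwmm+2WEmMl5pZgU11n1ihpIt3hZd7VVyUeLqAimBykZRmcXxR3s6BtTy7Bg0t34CW79vwpOXuJmGmPUFcloxINmNZnudquGVddEhZf2F0m2pUTJR+YT2Cz66Jd6+xYm6clmRji21gf2hQqZ1Mj81ZlzSUIhh5RNmJ0uW5wHeGTCRqWUp7h62QYWSplcRQiGdPf3F3dE940a9gM5ukWCeBv+ukcV+PbWGGnl+tsIeTZ4+Wq9KqddK5by2oRHfDdde8nMOOyECAXDF2ZIWJarR/RTyJ25+FZ4Bkd2BvaSBS4P5+EnqHGhuf9eOLRGdaY4CETnyZx6zKlbC9qNeiaEipWTZ3h6JmZJ05VWs8mUJXfkuIgqmJaYtvMSZI5qpRmJ1oQz9yVDfJ9/jTHmCMAxg+/9fMPKE5Pn1mU3twf65Op6NmxNFkVy5nXkh6ood9rLOISW16a1V2bnmUkZx5cWZ9SRSB7fHLeqmzQ1OYQGGI+vC+S0rNABAz569u8tvRLXeoW3CAe5df"/>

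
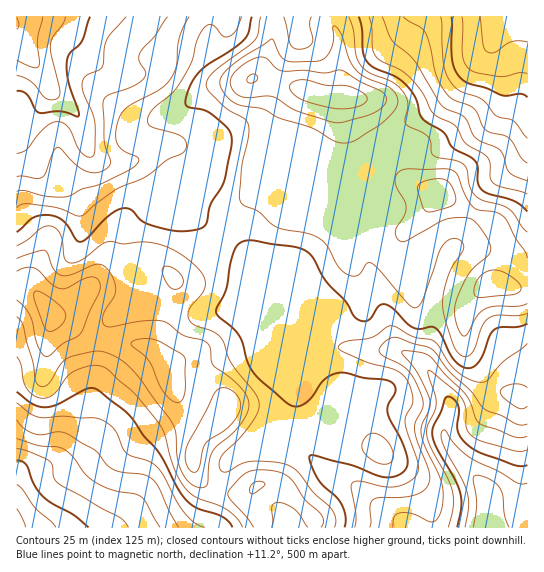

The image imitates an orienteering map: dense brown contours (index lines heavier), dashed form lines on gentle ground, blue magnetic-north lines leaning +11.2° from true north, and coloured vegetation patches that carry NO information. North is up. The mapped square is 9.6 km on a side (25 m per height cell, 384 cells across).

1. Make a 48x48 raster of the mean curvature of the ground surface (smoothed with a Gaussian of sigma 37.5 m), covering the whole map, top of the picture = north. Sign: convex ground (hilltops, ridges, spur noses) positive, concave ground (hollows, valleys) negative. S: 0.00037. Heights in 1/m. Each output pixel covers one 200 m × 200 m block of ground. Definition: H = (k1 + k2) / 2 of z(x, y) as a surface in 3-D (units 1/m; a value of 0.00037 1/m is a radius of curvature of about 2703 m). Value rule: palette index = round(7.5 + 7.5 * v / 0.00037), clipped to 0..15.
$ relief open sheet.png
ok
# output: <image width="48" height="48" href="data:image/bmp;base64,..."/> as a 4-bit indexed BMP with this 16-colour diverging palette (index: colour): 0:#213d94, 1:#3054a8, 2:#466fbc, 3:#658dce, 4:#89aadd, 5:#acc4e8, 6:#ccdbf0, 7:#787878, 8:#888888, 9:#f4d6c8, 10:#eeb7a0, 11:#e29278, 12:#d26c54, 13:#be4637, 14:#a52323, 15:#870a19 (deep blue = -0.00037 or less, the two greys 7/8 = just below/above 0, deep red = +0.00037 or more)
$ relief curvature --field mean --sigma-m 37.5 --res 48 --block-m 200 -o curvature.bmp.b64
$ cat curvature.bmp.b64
<image width="48" height="48" href="data:image/bmp;base64,Qk32BAAAAAAAAHYAAAAoAAAAMAAAADAAAAABAAQAAAAAAIAEAAATCwAAEwsAABAAAAAAAAAAlD0hAKhUMAC8b0YAzo1lAN2qiQDoxKwA8NvMAHh4eACIiIgAyNb0AKC37gB4kuIAVGzSADdGvgAjI6UAGQqHAGZVZ3dmd3d3hzEn3nNu/smIlkWsuFI4qVeIh3d3dnd3hlWM2DSu26hlRFi8unM4ukiZh3iIdmZXmavNpDnbiIdTNXiby4MnqUiph4iIdVRI3bqtyb7HRnU0aHebymEViVm6mIiIdUJL/VR9//2VREM3q5m9xhA2iUd3eIiZhkNu/CBJqql1M0WL3dzcYAR3iRNEVneKqGV+/CAkRFZUV5ms3dy3AEiImleGV4d4mXV87FIjRFVWi6mbzLuAApqYmqzIaJdneHVpq8lTRWZoqoeKu6ggCdqHmqqWaIdmaGR5ee+lRXiImYeJmHYgCtp2nGd2aHZmd2aaZb/5Voh4iIiIdnuzAquGnVipeHZ4dmjKZH/8h4d3eJiId6/4AGy5rX37Z3Z4ZXvaZH76d3dneJiJms2iAJy6zo77VVV3ZpvKdoymRWd3iZiJvvsgCcp3m0nrVVRXd5qpdolzRWd3iamazuYAfthlVTbaVmVWd5mZl2dUVnd2Z4h2d0ADv+hnZjfqaJiKqqqqu5dmd3d2VVQiEAAVv/hXiUnqaKms3LqYrMl3d3eIdlRnQEqEn/c1eSfciYVXiJmGV4dmd3eImIm8dK+UjuYjZxXeqoQ0VWeGM0Vmd3d4iIm7ZL6EjtYjaEj9iqU1d2aHVEVnd3d4h3eZVbx0jdhWm4zpatlmeHeJiHZneId3dmeHV7t0asyqzr22W/6Xd2erupd3eId3ZniWWbl1Vr7t3t2UN96mZ3i8uYdneId2Z5qWaqh2VY3rmbuVEnuFaJrLh3d3d3dmaLp2eqh3ZWiXd4mpQUmWeruoVoh3d2ZVablmiZdmZURXmni9gjmoiql1Z4h2ZmVVeahmiZdlZURquWjOpDiod3ZWd3d2Z4iImYd3iqllREatpmjOpEeZdlVnd3eHaKuqmHd4iJumNGrvpKqqhFiah2Z3d3mYZ6uZh3d3ZVnJeaz+pslmVXiaqYd3d3ipeJmHd3d3ZEe97aeJibdDV4eKqZh4h2aKmamHd3d3Z4rP+1EkeZVGiYd5mZqHh2V5qph3d3d2eczN6lIjV4VpqnM0RXqod2V6uYd3d3d2eZdozbhlVXV5uSE0Q0iXd2VquXZnd3ZmZ2Qze8ypdWaatwObp0Rmd3VYunZmd3d3d4mFVWiblWac1gW8ynRFZ2VXqnZVZ5h3d73Ll0NZpnWO5QWqqpiHdmVViGVEWIZWZWiaunQ3lqVbogapmavKdlZUVmZ3iIZ3dlVVeqdWmMhFMmqpmavLllaHVGiqq7zMzLl1WLp1itswJ7uod3eKqGjdp3rMzO///8mHVomGi8oha8p1VURYvKz/263+ubzM3IZ3ZVd2epYUq6dVZlQ2mqz/64nLZqpUVlZ3ZDVleGI4qoZomXZFZla+/FNmR8kgJGeYYzRWeEN6qGeJmYZnhzJIzGI0ONkhNniqdEVXmkWbp2iYiIZ4qnITWqQjSNtUV4iadWZXmkaZhnmIiId4m6UjXOUmi9t2Z4iqhmdVZlZnZ4mHiIeIi7ZGr/U63tqId3isp2dmZQ=="/>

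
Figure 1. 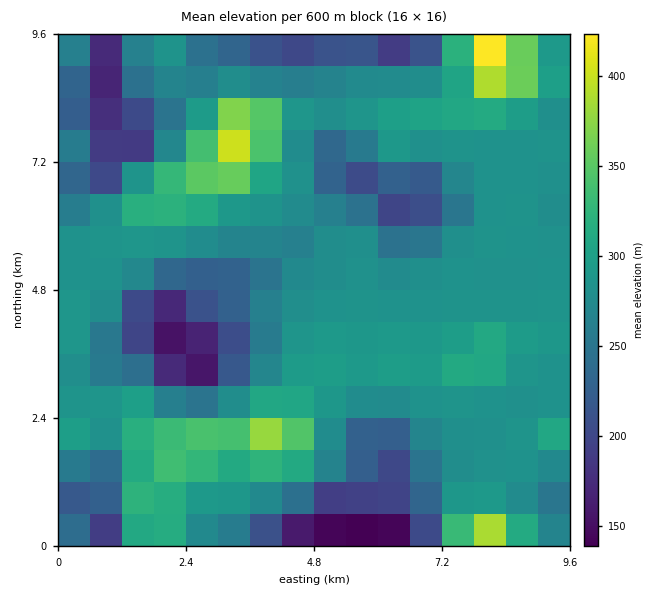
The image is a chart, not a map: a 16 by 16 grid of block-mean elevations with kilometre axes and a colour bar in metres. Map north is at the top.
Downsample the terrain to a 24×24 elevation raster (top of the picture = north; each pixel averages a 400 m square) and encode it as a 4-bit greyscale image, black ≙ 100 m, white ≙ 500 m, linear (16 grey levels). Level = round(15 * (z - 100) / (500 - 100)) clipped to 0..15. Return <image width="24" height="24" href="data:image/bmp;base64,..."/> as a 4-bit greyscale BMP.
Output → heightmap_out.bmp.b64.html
<image width="24" height="24" href="data:image/bmp;base64,Qk2WAQAAAAAAAHYAAAAoAAAAGAAAABgAAAABAAQAAAAAACABAAATCwAAEwsAABAAAAAAAAAAAAAAABEREQAiIiIAMzMzAERERABVVVUAZmZmAHd3dwCIiIgAmZmZAKqqqgC7u7sAzMzMAN3d3QDu7u4A////AGQ3mHZUMiIRJYu5dlRYmHd2QyIjNXmHZlRYmHd3dkRERnd3ZWVXmIiIh2VURnd3dnZnmZmaqXVEVnd3d4d4iZmauXZVZ3d3eHd4d2d4mHdmd3d3d3Z3ZDRnd3d3d3h3d3ZlQiNWd3d4d4mHd3dUMiNFd3d3d3iHd3dkIjRWd3d3d3d3d3d1M0VWd3d3d3d3d3d3VEVVZ3d3d3d3d3d3dmVWZnd2Z3d3d3d3d3d2Znd1Vnd3d2d4iId3d2ZkRFd3d1VomZiHd2VERFd3d2Q2iZuod1NFVWd3d2UzZ5u5hlRnd3d3d2UzRnrKh2Z4h3d3d1M0Vniph3d3eIiId1M1Zmd3ZmZ3d3m6h2M1dlVVVVZmVnrLl3Q2d2VUM0QzJHvKhw=="/>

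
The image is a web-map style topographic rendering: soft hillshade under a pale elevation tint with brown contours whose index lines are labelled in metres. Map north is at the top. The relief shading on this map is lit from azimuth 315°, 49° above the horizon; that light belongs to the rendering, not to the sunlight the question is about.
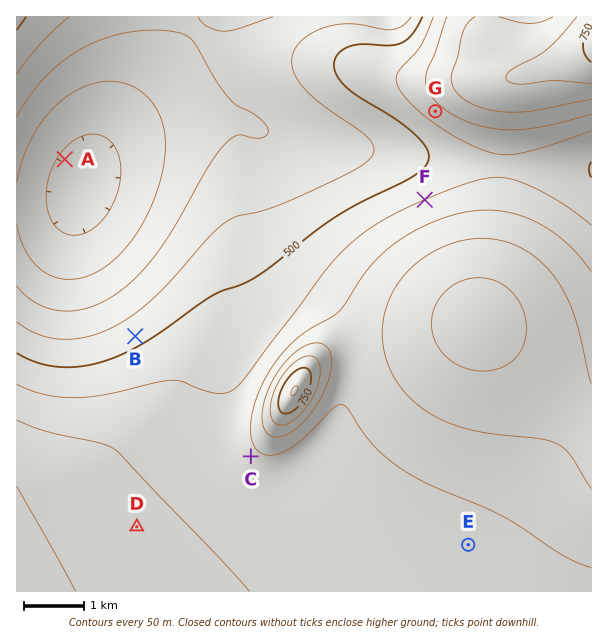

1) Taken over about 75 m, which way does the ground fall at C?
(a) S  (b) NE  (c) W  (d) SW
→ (d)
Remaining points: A SE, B NW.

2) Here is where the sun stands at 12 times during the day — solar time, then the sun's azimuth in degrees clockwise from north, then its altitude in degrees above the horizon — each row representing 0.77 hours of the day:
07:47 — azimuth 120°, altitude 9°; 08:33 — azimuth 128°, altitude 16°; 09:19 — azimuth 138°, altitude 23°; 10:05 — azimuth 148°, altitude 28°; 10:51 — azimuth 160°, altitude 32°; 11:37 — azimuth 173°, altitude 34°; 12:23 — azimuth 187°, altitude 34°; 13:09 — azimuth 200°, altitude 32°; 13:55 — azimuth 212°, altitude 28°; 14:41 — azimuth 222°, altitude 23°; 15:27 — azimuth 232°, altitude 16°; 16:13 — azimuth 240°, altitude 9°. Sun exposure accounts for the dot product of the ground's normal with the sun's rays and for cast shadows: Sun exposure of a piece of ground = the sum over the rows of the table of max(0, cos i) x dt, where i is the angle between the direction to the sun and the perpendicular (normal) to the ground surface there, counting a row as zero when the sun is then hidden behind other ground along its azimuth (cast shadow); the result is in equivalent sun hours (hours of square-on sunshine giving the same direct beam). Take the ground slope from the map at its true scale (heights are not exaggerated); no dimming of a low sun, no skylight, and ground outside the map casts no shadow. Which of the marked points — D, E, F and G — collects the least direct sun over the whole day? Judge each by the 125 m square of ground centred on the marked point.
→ F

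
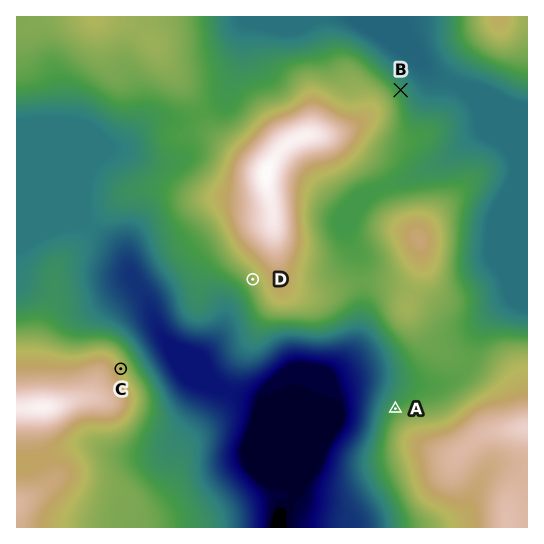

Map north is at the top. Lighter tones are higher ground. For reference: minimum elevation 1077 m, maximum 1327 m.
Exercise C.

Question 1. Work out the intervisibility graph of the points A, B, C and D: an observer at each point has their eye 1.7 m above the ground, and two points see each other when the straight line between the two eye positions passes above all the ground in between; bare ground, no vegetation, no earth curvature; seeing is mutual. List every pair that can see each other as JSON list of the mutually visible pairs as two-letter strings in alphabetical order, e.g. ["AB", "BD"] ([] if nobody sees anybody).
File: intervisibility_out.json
["AC", "CD"]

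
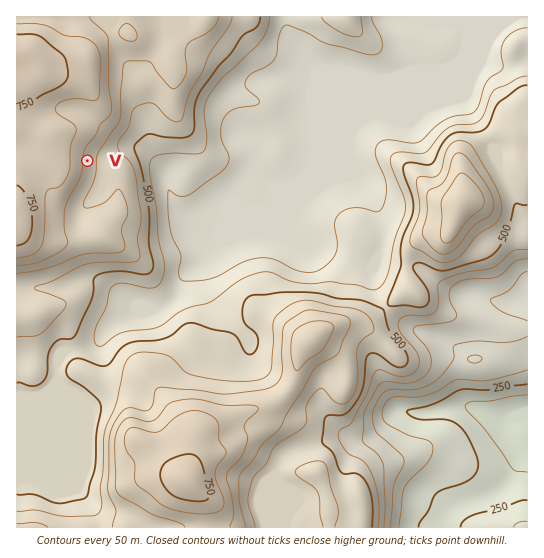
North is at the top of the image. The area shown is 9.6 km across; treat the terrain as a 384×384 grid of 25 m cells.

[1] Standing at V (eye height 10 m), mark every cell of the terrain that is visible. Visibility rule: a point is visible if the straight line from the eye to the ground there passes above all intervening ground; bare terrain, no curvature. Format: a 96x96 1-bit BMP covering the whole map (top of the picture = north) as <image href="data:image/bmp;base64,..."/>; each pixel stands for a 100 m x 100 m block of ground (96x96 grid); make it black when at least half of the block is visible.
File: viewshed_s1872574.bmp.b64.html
<image width="96" height="96" href="data:image/bmp;base64,Qk2+BAAAAAAAAD4AAAAoAAAAYAAAAGAAAAABAAEAAAAAAIAEAAATCwAAEwsAAAIAAAAAAAAA////AAAAAAAAAAAAAAAAAAAAAAAAAAAAAAAAAAAAAAAAAAAAAAAAAAAAAAAAAAAAAAAAAAAAAAAAAAAAAAAAAAAAAAAAAAAAAAAAAAAAAAAAAAAAAAAAAAAAAAAAAAAAAAAAAAAAAAAAABAAAAAAAAAAAAAAAAAfwAAAAAAAAAAAAAA/wAAAAAAAAAAAAAA/4AAAAAAAAAAAAAA/4AAAAAAAAAAAAAA/4AAAAAAAAAAAABA/wAAAAAAAAAAAABB/wAAAAAAAAAAAABn/wAAAAAAAAAAAAB//wAAAAAAAAAAAAB//4AAAAAAAAAAAAA//+AAAAAAAAAAAAAA//gAAAAAAAAAAAAA//8AAAAAAAAAAAAAf//wAAAAAAAAAAAAf//+AAAAAAAAAAAAf///AAAAAAAAAAAAP///gAAAAAAAAAAAH///wAAAAAAAAAAAH///wAAAAAAAAAAAD///wAAAAAAAAAAAB///4AAAAAAAAAAAAAf/4AAAAAAAAAAAAAH/4AAAAAAAAAAAAAH/4AAAAAAAAAAAAAH/8AAAAAAAAAAAAAH/8AAAAAAAAAAAAAH//AAAAAAAAAAAAAH//gAAAAAAAAAAAAH//wAAAAAAAAAAAAH//8AAAAAAAAAAAAH///AAAAAAAAAAAAH///8AAAAAAAAAAAH////wAAAAAAAAAAH////8AAAAAAAAAAH/////gAAAAAAAAAH/////gAAAAAAAAAD/////AAAAAAAAAAB/////AAAAAAAAAAA/////AAAAAAAAAAAf////CAAAAAAAAAAH////HAAAAAAAAAAAD///PAAAAAAAAAAAD////AAAAAAAAAAAD/+//AAAA4AAAAAAH/+//gAAA/+AAAAAH/+//gAAAf+AAAAAH/+//wAAAP+AAAAAP////wAAAH+AAAAAP////wAAAD+AAAAAf////4AAAD/AAAAAf////4AAAB/AAAAA/////4AAAB/gAAAB/////8AAAB/gAAAD/////8AAAB/AAAAH/////8AAAB/AAAAP/////8AAAB/AAAA//////8AAAH/AAAB/////z8AAAH/AACD/////j8AAAH/AAeB/////n8AAAH+AB+B/////H4AAAH8AH8A////+P4AAAH8B/4A////8f4AAAH8P/wA////4f4AAAH///gAf///5/4BwAAP//AAf/////8/wAAPP/AAP/////9/wAAOH+AAH///////4AAMH+AAD///////8AAYH8AAA///////8AAQH8AAAP//////8AAAH8AAAD//////8AAAH8AAAB//////8AAAD+AAAA//////8AAAD+AAAAf/////8AAAD+AAAAH/////8AAAB+AAAAD/////4AAAB8AAAAB/////4AAAA4AAAAA/////wAAAA4AAAAA/////wAAAAwAAAAA/D///wAAAAAAAAAB+B///wAAAAAAAAAD8A///4AAAAAAAAAD4AP//8AAAAAEAAAHwAH//4AAAACOAAAHgAD//4AAAADcAAAHgAB//8="/>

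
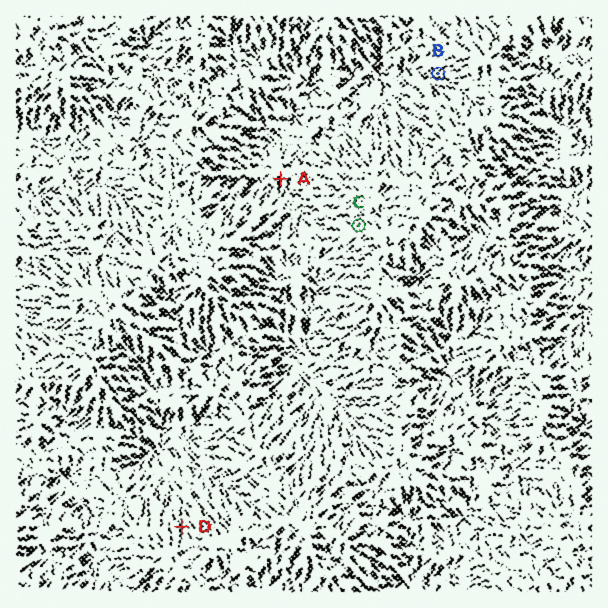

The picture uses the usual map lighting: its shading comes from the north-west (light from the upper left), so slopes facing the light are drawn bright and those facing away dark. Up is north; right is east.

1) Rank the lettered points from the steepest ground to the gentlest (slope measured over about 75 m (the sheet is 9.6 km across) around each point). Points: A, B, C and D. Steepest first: D B A C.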